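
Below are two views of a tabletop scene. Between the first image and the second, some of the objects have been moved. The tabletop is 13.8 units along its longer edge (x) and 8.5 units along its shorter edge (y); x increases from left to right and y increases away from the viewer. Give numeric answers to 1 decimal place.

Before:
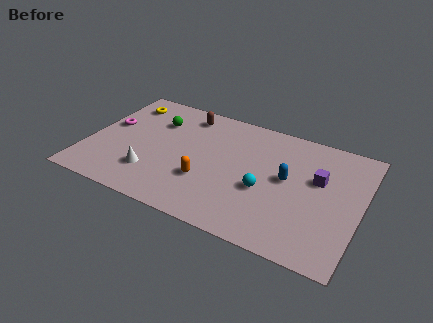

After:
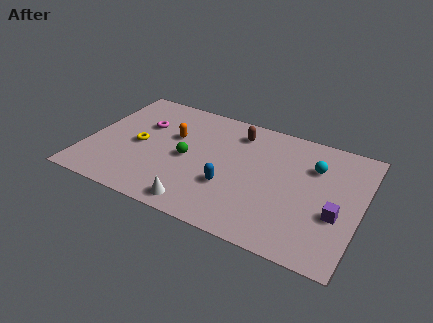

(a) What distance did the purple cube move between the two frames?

2.3

The purple cube moved from about (11.6, 5.2) to (12.7, 3.2), a distance of √(1.1² + 2.0²) ≈ 2.3.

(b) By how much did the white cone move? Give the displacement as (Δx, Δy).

(2.6, -1.2)

The white cone was at about (3.5, 2.2) and moved to about (6.1, 1.0).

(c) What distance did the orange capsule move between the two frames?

3.2

The orange capsule was near (6.2, 2.8) before and (4.2, 5.3) after, so it travelled √(2.0² + 2.5²) ≈ 3.2 units.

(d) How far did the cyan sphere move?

3.4

From (9.1, 3.4) to (11.3, 6.0), the cyan sphere covered √(2.2² + 2.6²) ≈ 3.4 units.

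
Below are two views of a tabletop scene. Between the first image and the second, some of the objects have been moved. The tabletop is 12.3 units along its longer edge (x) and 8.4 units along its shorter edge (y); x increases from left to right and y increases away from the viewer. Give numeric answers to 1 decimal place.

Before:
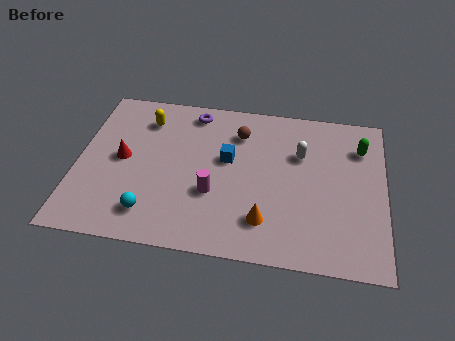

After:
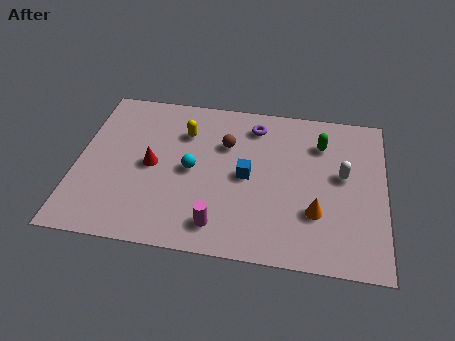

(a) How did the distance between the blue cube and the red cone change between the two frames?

-0.4

Before: roughly 4.2 units apart; after: 3.8. That's 0.4 units closer together.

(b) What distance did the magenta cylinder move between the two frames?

1.6

From (5.5, 3.0) to (5.8, 1.4), the magenta cylinder covered √(0.3² + 1.6²) ≈ 1.6 units.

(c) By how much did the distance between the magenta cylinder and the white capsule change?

+1.5

They were about 4.3 units apart before and 5.8 after — 1.5 units further apart.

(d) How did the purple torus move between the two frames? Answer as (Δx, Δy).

(2.5, -0.4)

The purple torus started near (4.5, 7.3) and ended near (7.0, 6.9).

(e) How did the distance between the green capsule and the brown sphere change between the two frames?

-1.1

Before: roughly 4.9 units apart; after: 3.8. That's 1.1 units closer together.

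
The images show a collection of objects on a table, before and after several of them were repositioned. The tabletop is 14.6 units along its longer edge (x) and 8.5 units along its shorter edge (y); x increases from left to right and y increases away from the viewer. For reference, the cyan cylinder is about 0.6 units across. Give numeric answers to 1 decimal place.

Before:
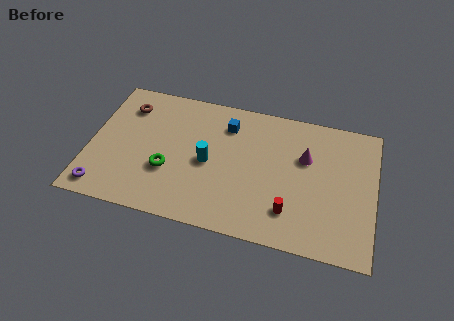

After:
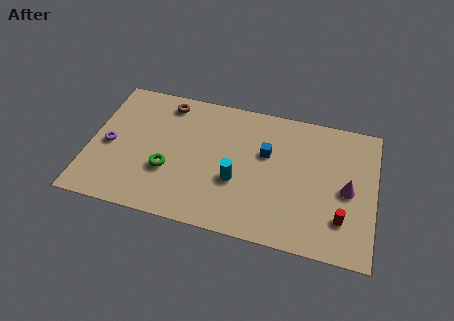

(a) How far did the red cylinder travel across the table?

2.6

From (10.4, 2.0) to (13.0, 2.2), the red cylinder covered √(2.6² + 0.2²) ≈ 2.6 units.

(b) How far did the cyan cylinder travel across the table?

1.7

The cyan cylinder moved from about (6.1, 4.0) to (7.6, 3.2), a distance of √(1.5² + 0.8²) ≈ 1.7.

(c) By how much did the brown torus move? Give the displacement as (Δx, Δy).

(2.0, 0.7)

From the two frames, the brown torus sits at roughly (1.7, 6.6) before and (3.7, 7.3) after.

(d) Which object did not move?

the green torus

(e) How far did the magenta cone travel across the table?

2.7

The magenta cone moved from about (11.0, 5.5) to (13.2, 4.0), a distance of √(2.2² + 1.5²) ≈ 2.7.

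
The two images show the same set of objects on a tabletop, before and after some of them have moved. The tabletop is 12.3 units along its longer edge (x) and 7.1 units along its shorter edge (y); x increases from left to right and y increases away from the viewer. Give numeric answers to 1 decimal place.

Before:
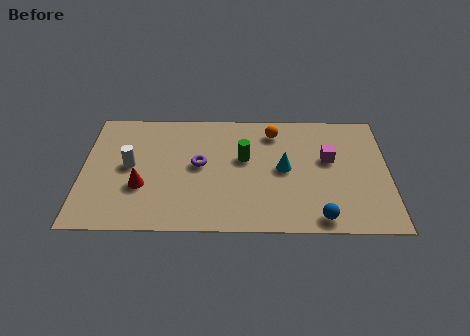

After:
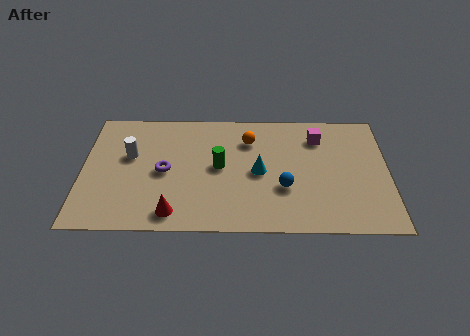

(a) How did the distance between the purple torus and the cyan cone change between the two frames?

+0.4

The distance was about 3.4 in the first image and 3.8 in the second, so they moved 0.4 units further apart.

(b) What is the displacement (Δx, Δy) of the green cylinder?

(-1.0, -0.5)

The green cylinder started near (6.5, 4.2) and ended near (5.5, 3.7).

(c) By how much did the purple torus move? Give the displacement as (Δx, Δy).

(-1.4, -0.4)

The purple torus started near (4.7, 3.8) and ended near (3.3, 3.4).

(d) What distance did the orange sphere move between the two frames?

1.1

The orange sphere moved from about (7.7, 5.8) to (6.7, 5.3), a distance of √(1.0² + 0.5²) ≈ 1.1.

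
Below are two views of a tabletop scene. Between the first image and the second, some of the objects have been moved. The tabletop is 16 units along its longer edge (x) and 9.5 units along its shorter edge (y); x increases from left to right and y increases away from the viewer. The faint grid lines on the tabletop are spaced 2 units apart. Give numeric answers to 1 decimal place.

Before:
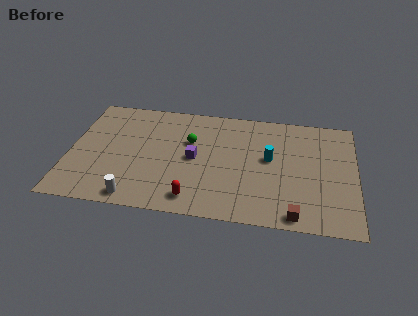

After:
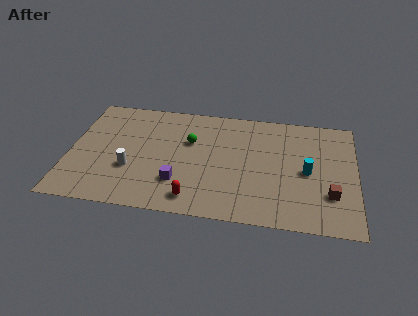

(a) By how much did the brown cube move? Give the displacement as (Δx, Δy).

(1.9, 1.9)

The brown cube started near (12.7, 0.9) and ended near (14.6, 2.8).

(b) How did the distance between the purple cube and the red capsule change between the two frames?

-1.8

They were about 3.3 units apart before and 1.5 after — 1.8 units closer together.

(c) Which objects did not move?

the green sphere and the red capsule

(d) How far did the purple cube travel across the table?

2.2

The purple cube moved from about (7.0, 4.7) to (6.2, 2.6), a distance of √(0.8² + 2.1²) ≈ 2.2.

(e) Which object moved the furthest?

the brown cube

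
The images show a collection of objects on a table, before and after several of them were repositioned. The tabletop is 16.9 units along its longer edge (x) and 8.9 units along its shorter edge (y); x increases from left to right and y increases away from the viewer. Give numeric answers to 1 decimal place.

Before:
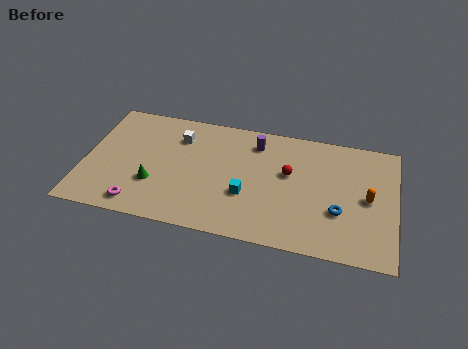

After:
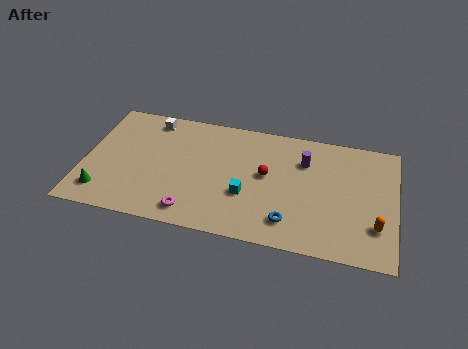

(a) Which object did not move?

the cyan cube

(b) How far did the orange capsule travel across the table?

2.0

The orange capsule moved from about (15.4, 4.4) to (15.9, 2.5), a distance of √(0.5² + 1.9²) ≈ 2.0.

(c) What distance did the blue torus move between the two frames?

2.9

The blue torus moved from about (13.9, 3.1) to (11.3, 1.8), a distance of √(2.6² + 1.3²) ≈ 2.9.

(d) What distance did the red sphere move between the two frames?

1.3

The red sphere was near (11.1, 5.3) before and (9.9, 4.9) after, so it travelled √(1.2² + 0.4²) ≈ 1.3 units.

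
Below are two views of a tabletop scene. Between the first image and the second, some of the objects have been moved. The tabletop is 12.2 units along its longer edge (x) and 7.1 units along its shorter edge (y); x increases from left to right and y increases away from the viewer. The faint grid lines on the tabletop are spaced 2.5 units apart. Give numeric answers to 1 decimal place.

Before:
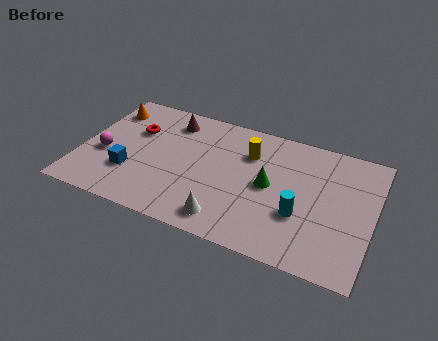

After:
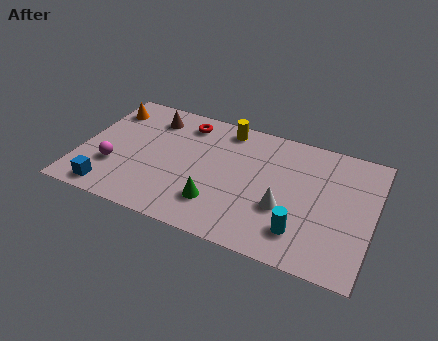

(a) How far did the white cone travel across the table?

2.7

The white cone moved from about (6.4, 1.1) to (8.6, 2.6), a distance of √(2.2² + 1.5²) ≈ 2.7.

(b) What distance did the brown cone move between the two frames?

0.8

From (3.5, 5.8) to (2.7, 5.7), the brown cone covered √(0.8² + 0.1²) ≈ 0.8 units.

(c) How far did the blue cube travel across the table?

1.5

From (2.2, 2.2) to (1.5, 0.9), the blue cube covered √(0.7² + 1.3²) ≈ 1.5 units.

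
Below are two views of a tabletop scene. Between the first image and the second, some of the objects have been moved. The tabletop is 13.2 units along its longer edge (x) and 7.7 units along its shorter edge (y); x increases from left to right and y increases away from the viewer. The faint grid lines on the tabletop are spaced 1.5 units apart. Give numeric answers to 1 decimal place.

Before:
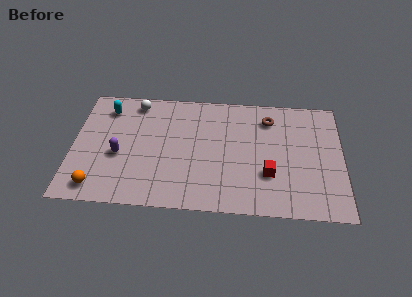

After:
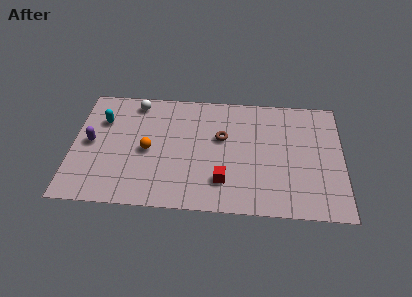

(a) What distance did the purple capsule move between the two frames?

1.6

The purple capsule moved from about (2.3, 3.2) to (0.9, 3.9), a distance of √(1.4² + 0.7²) ≈ 1.6.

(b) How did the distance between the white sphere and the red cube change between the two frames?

-1.3

The distance was about 7.8 in the first image and 6.5 in the second, so they moved 1.3 units closer together.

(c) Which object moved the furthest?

the orange sphere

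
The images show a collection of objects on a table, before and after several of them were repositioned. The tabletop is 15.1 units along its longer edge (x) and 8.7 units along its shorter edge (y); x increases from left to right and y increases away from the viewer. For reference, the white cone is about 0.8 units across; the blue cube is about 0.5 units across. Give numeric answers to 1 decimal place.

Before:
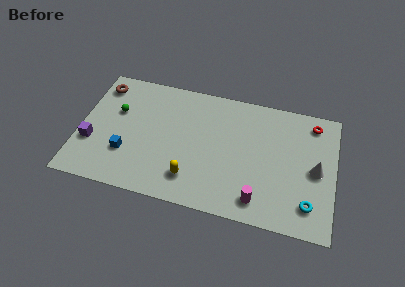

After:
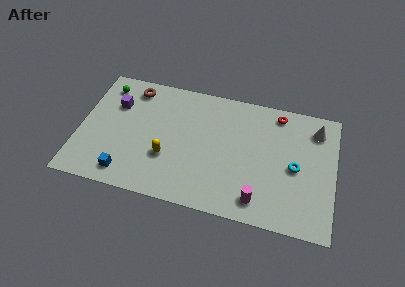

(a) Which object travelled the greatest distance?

the purple cube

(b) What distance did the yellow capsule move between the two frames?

1.9

The yellow capsule was near (6.8, 1.9) before and (5.3, 3.0) after, so it travelled √(1.5² + 1.1²) ≈ 1.9 units.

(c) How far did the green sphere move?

1.9

The green sphere moved from about (2.1, 5.5) to (1.3, 7.2), a distance of √(0.8² + 1.7²) ≈ 1.9.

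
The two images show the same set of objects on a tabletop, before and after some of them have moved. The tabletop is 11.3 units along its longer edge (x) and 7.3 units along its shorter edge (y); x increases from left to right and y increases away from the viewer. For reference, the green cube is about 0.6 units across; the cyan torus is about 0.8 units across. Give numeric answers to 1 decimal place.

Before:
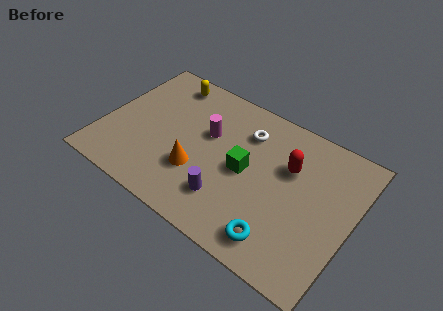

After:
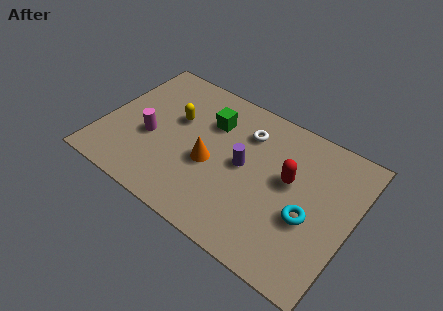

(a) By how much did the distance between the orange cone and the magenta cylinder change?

+0.7

They were about 2.1 units apart before and 2.8 after — 0.7 units further apart.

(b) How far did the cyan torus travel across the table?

2.0

The cyan torus was near (8.5, 1.2) before and (9.5, 2.9) after, so it travelled √(1.0² + 1.7²) ≈ 2.0 units.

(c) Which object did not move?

the white torus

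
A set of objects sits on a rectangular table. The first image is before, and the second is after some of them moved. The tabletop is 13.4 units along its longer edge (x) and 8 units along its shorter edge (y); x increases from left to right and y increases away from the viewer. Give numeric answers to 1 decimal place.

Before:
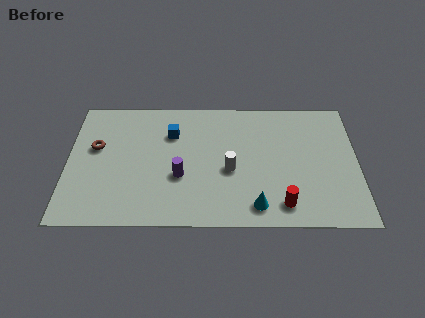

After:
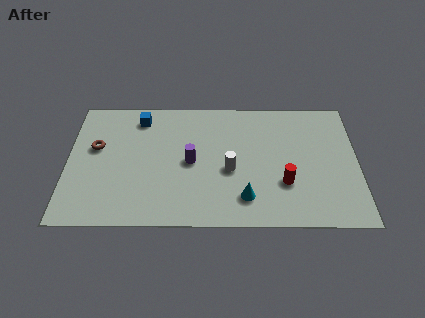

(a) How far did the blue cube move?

1.8

The blue cube moved from about (4.8, 5.7) to (3.3, 6.7), a distance of √(1.5² + 1.0²) ≈ 1.8.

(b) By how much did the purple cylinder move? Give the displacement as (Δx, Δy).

(0.5, 0.9)

The purple cylinder started near (5.2, 3.0) and ended near (5.7, 3.9).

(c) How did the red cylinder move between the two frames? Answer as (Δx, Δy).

(0.1, 1.3)

The red cylinder started near (9.9, 1.3) and ended near (10.0, 2.6).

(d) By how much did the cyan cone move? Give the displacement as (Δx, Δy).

(-0.5, 0.5)

The cyan cone was at about (8.7, 1.2) and moved to about (8.2, 1.7).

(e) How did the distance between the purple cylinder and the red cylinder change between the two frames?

-0.5

The distance was about 5.0 in the first image and 4.5 in the second, so they moved 0.5 units closer together.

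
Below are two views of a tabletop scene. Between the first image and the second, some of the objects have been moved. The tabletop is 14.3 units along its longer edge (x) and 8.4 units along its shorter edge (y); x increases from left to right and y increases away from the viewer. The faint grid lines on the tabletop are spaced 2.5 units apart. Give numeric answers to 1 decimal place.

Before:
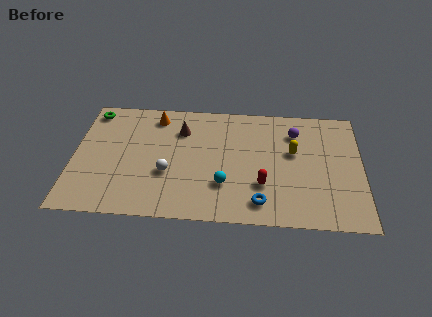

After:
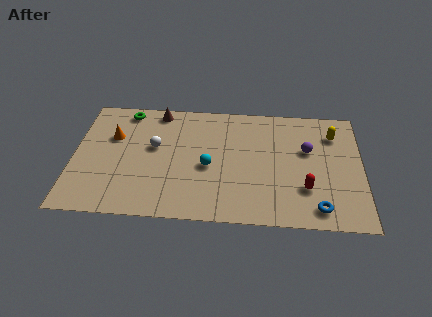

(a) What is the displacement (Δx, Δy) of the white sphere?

(-0.7, 1.8)

From the two frames, the white sphere sits at roughly (4.7, 3.1) before and (4.0, 4.9) after.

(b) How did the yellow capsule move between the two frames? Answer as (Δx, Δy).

(2.0, 1.4)

The yellow capsule was at about (10.9, 5.0) and moved to about (12.9, 6.4).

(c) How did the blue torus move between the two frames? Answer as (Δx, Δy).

(2.8, -0.2)

The blue torus was at about (9.3, 1.4) and moved to about (12.1, 1.2).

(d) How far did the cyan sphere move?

1.4

The cyan sphere was near (7.5, 2.5) before and (6.7, 3.7) after, so it travelled √(0.8² + 1.2²) ≈ 1.4 units.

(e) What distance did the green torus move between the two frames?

1.7

From (0.8, 7.3) to (2.5, 7.4), the green torus covered √(1.7² + 0.1²) ≈ 1.7 units.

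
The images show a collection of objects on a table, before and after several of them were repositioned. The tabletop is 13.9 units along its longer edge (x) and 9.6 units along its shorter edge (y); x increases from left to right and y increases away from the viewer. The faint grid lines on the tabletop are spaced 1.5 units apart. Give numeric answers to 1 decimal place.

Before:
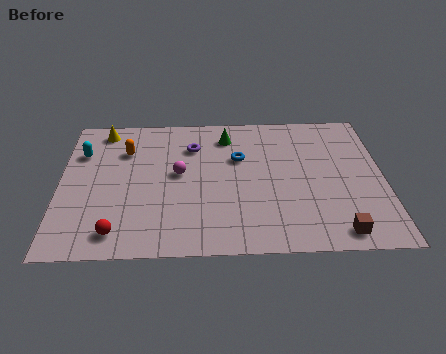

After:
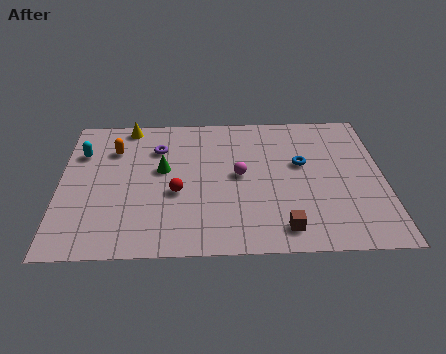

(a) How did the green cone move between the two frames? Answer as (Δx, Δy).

(-2.8, -2.3)

The green cone was at about (7.2, 7.8) and moved to about (4.4, 5.5).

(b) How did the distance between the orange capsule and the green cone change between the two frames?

-1.9

They were about 4.5 units apart before and 2.6 after — 1.9 units closer together.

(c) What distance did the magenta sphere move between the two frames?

2.6

The magenta sphere moved from about (5.1, 5.2) to (7.7, 5.0), a distance of √(2.6² + 0.2²) ≈ 2.6.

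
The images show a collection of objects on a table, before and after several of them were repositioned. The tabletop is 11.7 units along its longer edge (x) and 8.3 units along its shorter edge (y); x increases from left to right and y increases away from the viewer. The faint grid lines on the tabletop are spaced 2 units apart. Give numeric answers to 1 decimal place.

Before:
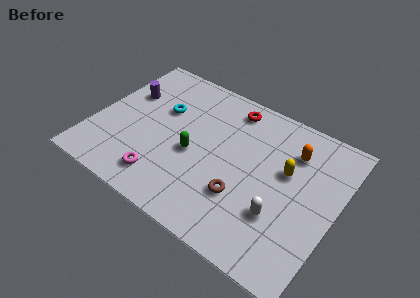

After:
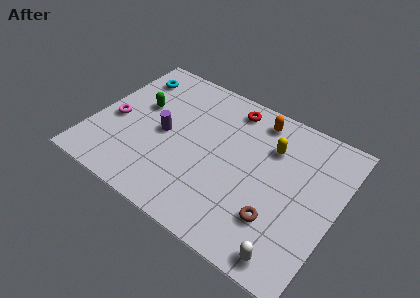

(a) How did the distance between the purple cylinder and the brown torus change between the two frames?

-0.9

They were about 6.9 units apart before and 6.0 after — 0.9 units closer together.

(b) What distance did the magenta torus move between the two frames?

3.5

From (3.8, 1.5) to (1.0, 3.6), the magenta torus covered √(2.8² + 2.1²) ≈ 3.5 units.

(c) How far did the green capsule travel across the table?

3.2

The green capsule moved from about (4.9, 3.6) to (2.0, 5.0), a distance of √(2.9² + 1.4²) ≈ 3.2.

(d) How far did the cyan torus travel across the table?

2.2

The cyan torus was near (3.0, 5.3) before and (1.2, 6.6) after, so it travelled √(1.8² + 1.3²) ≈ 2.2 units.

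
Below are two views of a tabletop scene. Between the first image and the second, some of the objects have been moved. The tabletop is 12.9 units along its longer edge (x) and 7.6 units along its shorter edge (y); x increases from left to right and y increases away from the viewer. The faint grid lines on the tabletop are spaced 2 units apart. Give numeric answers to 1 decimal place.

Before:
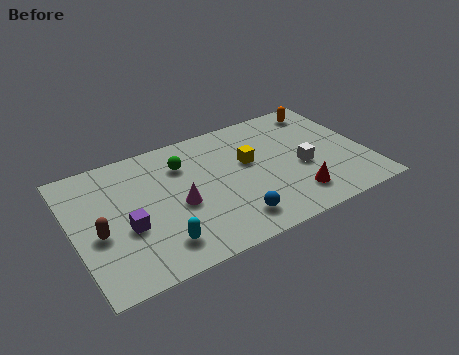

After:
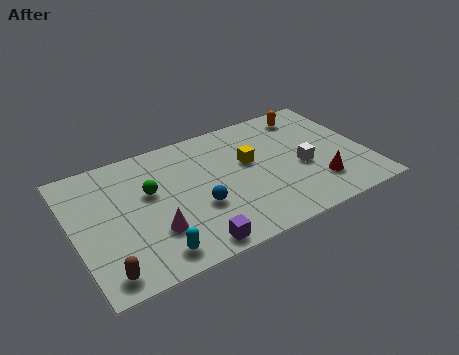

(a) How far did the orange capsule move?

0.7

The orange capsule moved from about (11.5, 6.5) to (10.8, 6.4), a distance of √(0.7² + 0.1²) ≈ 0.7.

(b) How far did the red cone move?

1.1

The red cone was near (9.4, 1.6) before and (10.5, 1.9) after, so it travelled √(1.1² + 0.3²) ≈ 1.1 units.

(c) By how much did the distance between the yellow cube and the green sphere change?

+1.4

Before: roughly 3.0 units apart; after: 4.4. That's 1.4 units further apart.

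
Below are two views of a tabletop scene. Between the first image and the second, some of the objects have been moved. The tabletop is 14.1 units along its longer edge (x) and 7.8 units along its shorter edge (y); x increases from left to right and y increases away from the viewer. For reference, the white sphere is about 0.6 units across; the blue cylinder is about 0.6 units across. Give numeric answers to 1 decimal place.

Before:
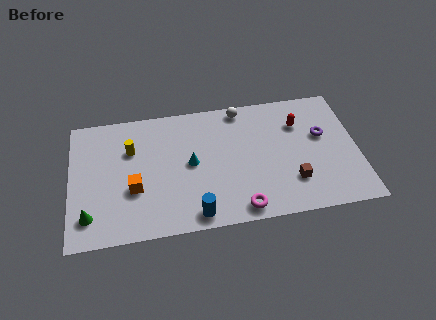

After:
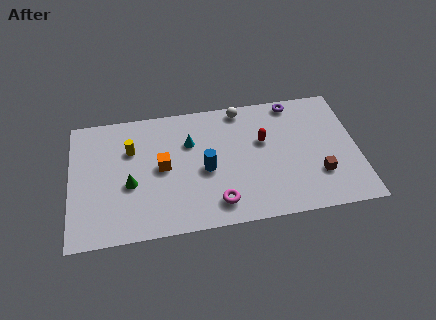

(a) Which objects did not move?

the white sphere and the yellow cylinder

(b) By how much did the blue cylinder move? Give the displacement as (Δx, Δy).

(0.6, 2.6)

The blue cylinder started near (6.0, 0.9) and ended near (6.6, 3.5).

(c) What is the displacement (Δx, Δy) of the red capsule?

(-1.8, -0.8)

The red capsule started near (11.3, 5.6) and ended near (9.5, 4.8).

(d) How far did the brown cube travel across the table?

1.3

The brown cube moved from about (10.8, 2.1) to (12.1, 2.3), a distance of √(1.3² + 0.2²) ≈ 1.3.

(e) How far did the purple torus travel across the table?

2.6

The purple torus moved from about (12.4, 4.7) to (11.1, 7.0), a distance of √(1.3² + 2.3²) ≈ 2.6.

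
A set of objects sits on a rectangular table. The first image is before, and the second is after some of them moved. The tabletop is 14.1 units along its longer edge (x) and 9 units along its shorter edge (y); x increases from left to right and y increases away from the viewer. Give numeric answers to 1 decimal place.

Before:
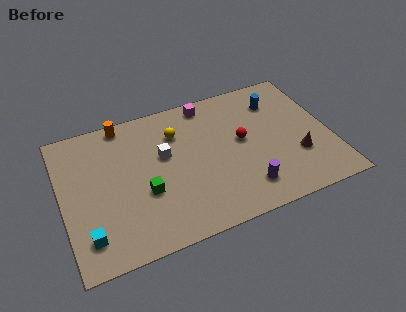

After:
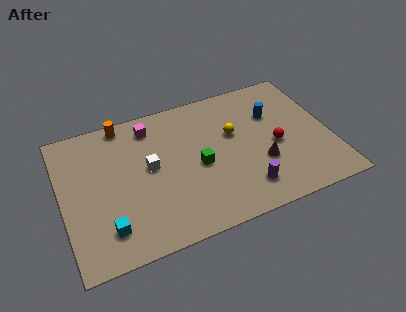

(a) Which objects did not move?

the purple cylinder and the orange cylinder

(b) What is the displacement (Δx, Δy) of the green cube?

(2.9, 0.7)

The green cube started near (4.2, 3.4) and ended near (7.1, 4.1).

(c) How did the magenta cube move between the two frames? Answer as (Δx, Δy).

(-3.1, -0.5)

The magenta cube was at about (8.0, 8.0) and moved to about (4.9, 7.5).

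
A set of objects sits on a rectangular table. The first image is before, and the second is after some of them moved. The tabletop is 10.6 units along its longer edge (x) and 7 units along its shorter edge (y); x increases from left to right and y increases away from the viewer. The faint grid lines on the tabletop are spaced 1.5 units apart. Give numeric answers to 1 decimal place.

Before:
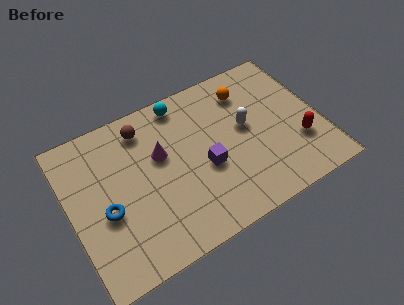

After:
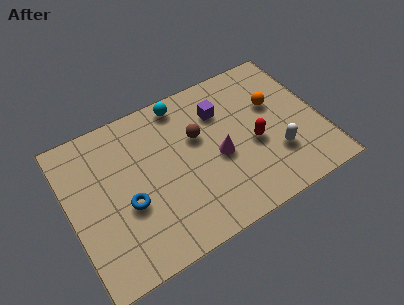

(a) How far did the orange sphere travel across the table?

1.5

The orange sphere moved from about (7.8, 5.5) to (8.8, 4.4), a distance of √(1.0² + 1.1²) ≈ 1.5.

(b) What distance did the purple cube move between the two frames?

2.4

The purple cube moved from about (5.6, 2.9) to (6.6, 5.1), a distance of √(1.0² + 2.2²) ≈ 2.4.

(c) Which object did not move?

the cyan sphere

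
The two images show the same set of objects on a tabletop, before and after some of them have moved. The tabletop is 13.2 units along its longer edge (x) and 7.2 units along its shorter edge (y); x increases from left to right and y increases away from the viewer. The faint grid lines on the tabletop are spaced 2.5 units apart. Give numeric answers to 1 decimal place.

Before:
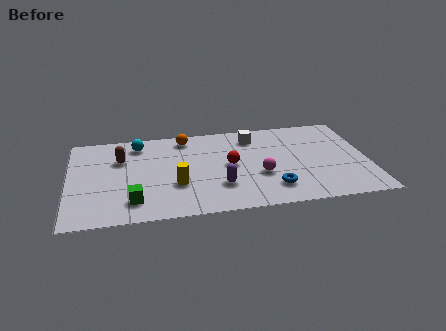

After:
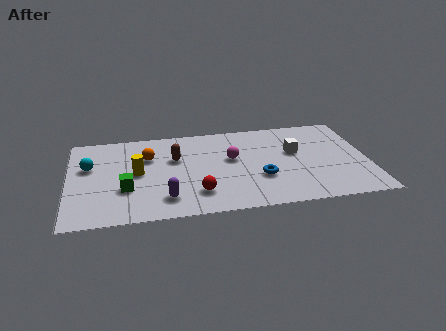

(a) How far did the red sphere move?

2.5

The red sphere was near (7.1, 3.7) before and (5.6, 1.7) after, so it travelled √(1.5² + 2.0²) ≈ 2.5 units.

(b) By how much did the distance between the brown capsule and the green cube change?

-0.4

The distance was about 3.4 in the first image and 3.0 in the second, so they moved 0.4 units closer together.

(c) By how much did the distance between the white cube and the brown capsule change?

-0.7

They were about 6.0 units apart before and 5.3 after — 0.7 units closer together.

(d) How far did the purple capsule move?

2.5

The purple capsule was near (6.6, 2.1) before and (4.2, 1.5) after, so it travelled √(2.4² + 0.6²) ≈ 2.5 units.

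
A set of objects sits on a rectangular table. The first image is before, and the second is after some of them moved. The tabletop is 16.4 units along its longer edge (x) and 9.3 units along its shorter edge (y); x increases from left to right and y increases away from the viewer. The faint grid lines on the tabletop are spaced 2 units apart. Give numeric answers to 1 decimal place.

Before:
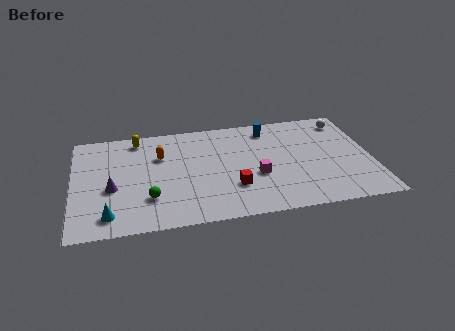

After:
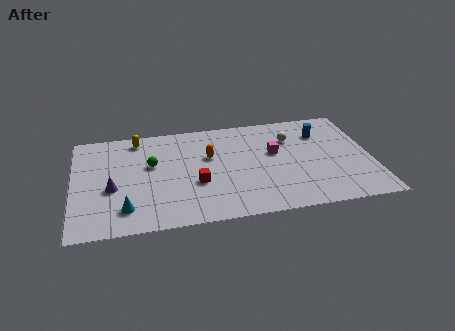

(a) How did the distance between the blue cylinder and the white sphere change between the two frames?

-2.6

Before: roughly 4.3 units apart; after: 1.7. That's 2.6 units closer together.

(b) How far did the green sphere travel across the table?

3.0

The green sphere moved from about (4.1, 2.6) to (4.3, 5.6), a distance of √(0.2² + 3.0²) ≈ 3.0.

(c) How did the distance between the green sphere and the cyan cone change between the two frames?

+1.5

The distance was about 2.5 in the first image and 4.0 in the second, so they moved 1.5 units further apart.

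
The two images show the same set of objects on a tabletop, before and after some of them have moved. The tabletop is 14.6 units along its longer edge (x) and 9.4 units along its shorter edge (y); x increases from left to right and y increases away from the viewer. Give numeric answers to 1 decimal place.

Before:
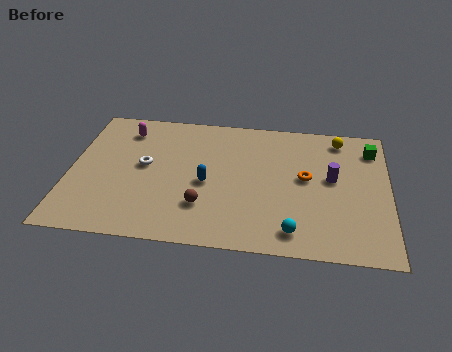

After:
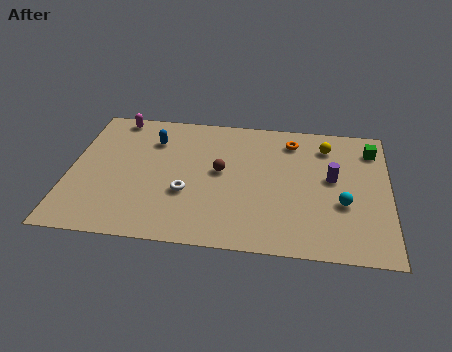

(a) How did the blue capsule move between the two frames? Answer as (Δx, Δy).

(-2.6, 2.8)

From the two frames, the blue capsule sits at roughly (6.3, 4.2) before and (3.7, 7.0) after.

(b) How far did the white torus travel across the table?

2.6

From (3.4, 5.1) to (5.4, 3.4), the white torus covered √(2.0² + 1.7²) ≈ 2.6 units.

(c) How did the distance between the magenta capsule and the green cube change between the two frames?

+0.5

The distance was about 11.4 in the first image and 11.9 in the second, so they moved 0.5 units further apart.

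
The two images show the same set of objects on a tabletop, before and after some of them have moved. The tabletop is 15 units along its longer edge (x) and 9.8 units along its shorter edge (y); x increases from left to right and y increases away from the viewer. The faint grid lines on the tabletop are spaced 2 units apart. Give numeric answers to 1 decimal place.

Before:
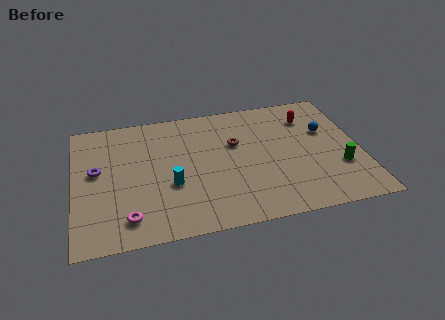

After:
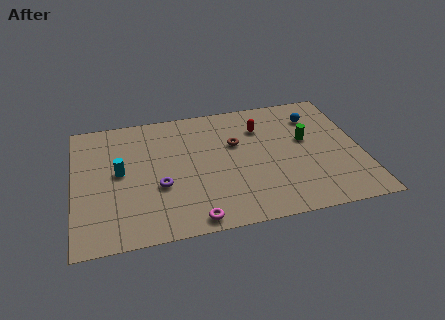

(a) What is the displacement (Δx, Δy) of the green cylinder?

(-1.6, 2.5)

From the two frames, the green cylinder sits at roughly (13.8, 3.2) before and (12.2, 5.7) after.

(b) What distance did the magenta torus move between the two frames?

3.4

From (2.7, 1.7) to (6.0, 0.9), the magenta torus covered √(3.3² + 0.8²) ≈ 3.4 units.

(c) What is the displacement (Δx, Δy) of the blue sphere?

(-0.5, 1.3)

From the two frames, the blue sphere sits at roughly (13.3, 6.2) before and (12.8, 7.5) after.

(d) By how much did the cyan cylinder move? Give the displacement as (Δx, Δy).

(-2.6, 1.5)

The cyan cylinder started near (5.0, 3.7) and ended near (2.4, 5.2).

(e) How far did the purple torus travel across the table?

3.7

From (1.2, 5.5) to (4.4, 3.7), the purple torus covered √(3.2² + 1.8²) ≈ 3.7 units.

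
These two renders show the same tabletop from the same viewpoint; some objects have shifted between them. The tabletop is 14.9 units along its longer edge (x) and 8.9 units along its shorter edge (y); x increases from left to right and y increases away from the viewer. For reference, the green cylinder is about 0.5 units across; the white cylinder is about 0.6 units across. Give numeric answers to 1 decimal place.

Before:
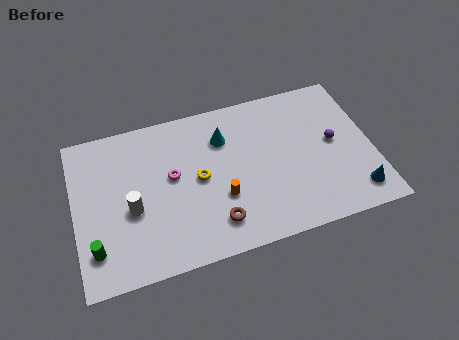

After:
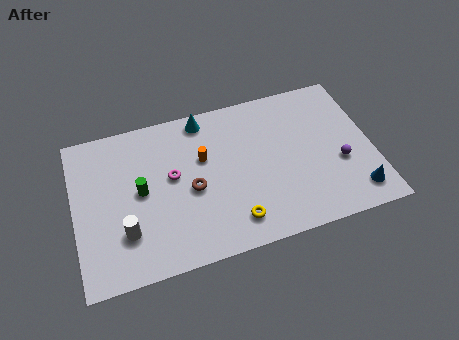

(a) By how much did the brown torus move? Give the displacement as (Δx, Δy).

(-1.0, 2.2)

The brown torus was at about (6.8, 1.8) and moved to about (5.8, 4.0).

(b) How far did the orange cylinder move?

2.6

The orange cylinder moved from about (7.2, 3.1) to (6.5, 5.6), a distance of √(0.7² + 2.5²) ≈ 2.6.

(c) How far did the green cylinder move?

3.5

From (0.9, 2.0) to (3.3, 4.6), the green cylinder covered √(2.4² + 2.6²) ≈ 3.5 units.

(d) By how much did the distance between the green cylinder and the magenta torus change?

-3.4

The distance was about 5.0 in the first image and 1.6 in the second, so they moved 3.4 units closer together.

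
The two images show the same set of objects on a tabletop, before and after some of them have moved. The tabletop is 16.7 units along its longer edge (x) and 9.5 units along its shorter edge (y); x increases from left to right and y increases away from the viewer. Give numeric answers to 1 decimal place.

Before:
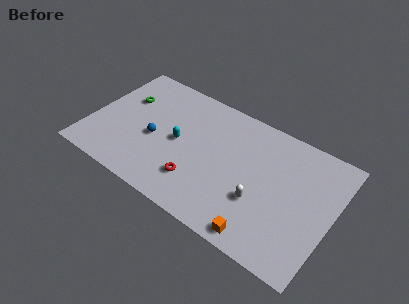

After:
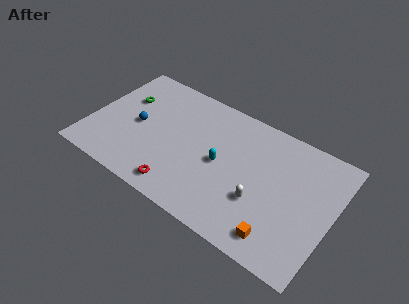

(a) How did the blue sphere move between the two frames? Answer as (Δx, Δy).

(-1.3, 0.5)

The blue sphere was at about (4.5, 4.1) and moved to about (3.2, 4.6).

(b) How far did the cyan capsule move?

3.0

From (6.1, 4.7) to (9.1, 4.6), the cyan capsule covered √(3.0² + 0.1²) ≈ 3.0 units.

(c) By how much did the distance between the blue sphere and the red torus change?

+1.2

They were about 3.7 units apart before and 4.9 after — 1.2 units further apart.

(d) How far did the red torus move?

1.5

From (7.8, 2.4) to (6.8, 1.3), the red torus covered √(1.0² + 1.1²) ≈ 1.5 units.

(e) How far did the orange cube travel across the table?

1.2

From (12.5, 1.0) to (13.6, 1.5), the orange cube covered √(1.1² + 0.5²) ≈ 1.2 units.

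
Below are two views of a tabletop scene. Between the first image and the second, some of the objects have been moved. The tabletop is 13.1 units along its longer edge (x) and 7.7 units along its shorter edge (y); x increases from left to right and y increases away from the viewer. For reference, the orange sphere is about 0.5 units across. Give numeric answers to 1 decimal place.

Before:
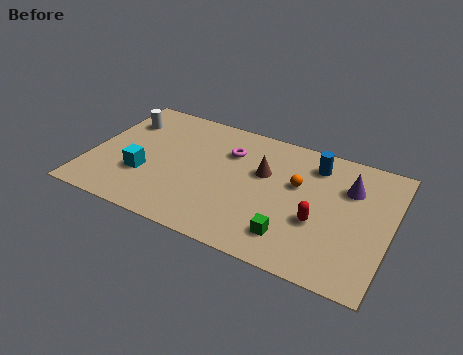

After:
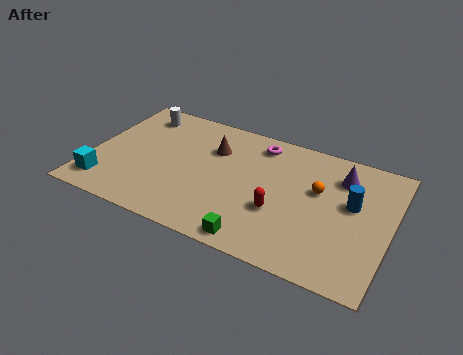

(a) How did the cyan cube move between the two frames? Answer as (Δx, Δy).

(-1.6, -1.2)

The cyan cube was at about (2.5, 2.6) and moved to about (0.9, 1.4).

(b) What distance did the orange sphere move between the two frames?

0.9

The orange sphere was near (9.0, 4.7) before and (9.9, 4.7) after, so it travelled √(0.9² + 0.0²) ≈ 0.9 units.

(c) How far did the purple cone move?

0.6

The purple cone moved from about (11.2, 5.4) to (10.8, 5.9), a distance of √(0.4² + 0.5²) ≈ 0.6.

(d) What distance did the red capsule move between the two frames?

1.7

The red capsule moved from about (10.1, 2.9) to (8.4, 2.8), a distance of √(1.7² + 0.1²) ≈ 1.7.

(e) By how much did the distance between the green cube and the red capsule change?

+0.5

The distance was about 1.6 in the first image and 2.1 in the second, so they moved 0.5 units further apart.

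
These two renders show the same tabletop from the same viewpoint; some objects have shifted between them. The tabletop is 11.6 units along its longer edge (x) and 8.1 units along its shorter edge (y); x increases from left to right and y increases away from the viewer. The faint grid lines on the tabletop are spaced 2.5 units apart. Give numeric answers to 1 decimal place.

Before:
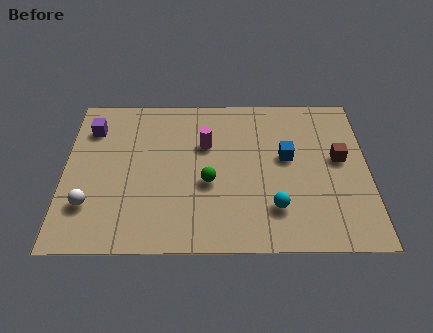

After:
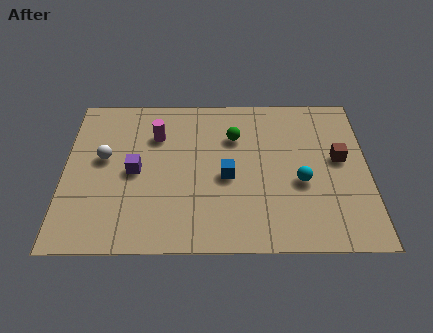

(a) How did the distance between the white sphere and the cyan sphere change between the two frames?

+0.6

They were about 7.0 units apart before and 7.6 after — 0.6 units further apart.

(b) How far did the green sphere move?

2.6

The green sphere was near (5.5, 3.3) before and (6.5, 5.7) after, so it travelled √(1.0² + 2.4²) ≈ 2.6 units.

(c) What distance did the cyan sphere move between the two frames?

1.6

From (8.0, 2.0) to (9.0, 3.3), the cyan sphere covered √(1.0² + 1.3²) ≈ 1.6 units.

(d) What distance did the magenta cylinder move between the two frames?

2.0

The magenta cylinder moved from about (5.4, 5.3) to (3.5, 5.8), a distance of √(1.9² + 0.5²) ≈ 2.0.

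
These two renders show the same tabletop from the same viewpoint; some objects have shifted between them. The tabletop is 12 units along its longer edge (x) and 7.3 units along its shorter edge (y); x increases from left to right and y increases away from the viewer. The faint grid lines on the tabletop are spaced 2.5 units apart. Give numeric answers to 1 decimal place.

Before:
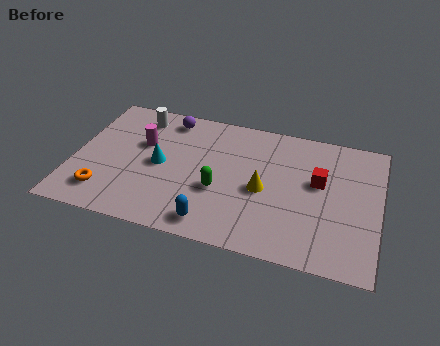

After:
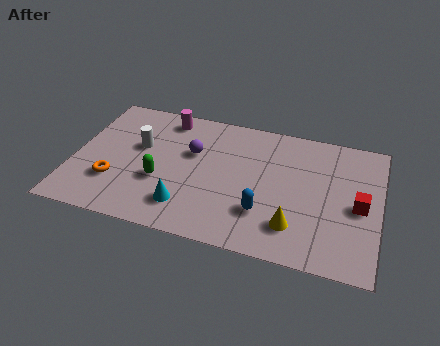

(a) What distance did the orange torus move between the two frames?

0.8

From (1.4, 1.5) to (1.7, 2.2), the orange torus covered √(0.3² + 0.7²) ≈ 0.8 units.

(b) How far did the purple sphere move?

2.0

The purple sphere moved from about (3.5, 6.3) to (4.6, 4.6), a distance of √(1.1² + 1.7²) ≈ 2.0.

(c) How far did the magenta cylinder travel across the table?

1.9

From (2.6, 4.6) to (3.4, 6.3), the magenta cylinder covered √(0.8² + 1.7²) ≈ 1.9 units.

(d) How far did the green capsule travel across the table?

2.3

From (5.8, 2.8) to (3.5, 2.7), the green capsule covered √(2.3² + 0.1²) ≈ 2.3 units.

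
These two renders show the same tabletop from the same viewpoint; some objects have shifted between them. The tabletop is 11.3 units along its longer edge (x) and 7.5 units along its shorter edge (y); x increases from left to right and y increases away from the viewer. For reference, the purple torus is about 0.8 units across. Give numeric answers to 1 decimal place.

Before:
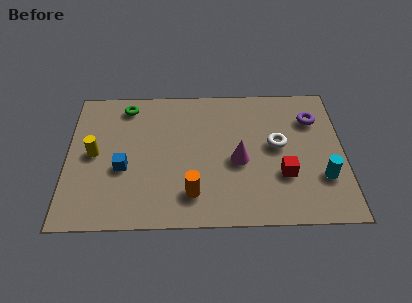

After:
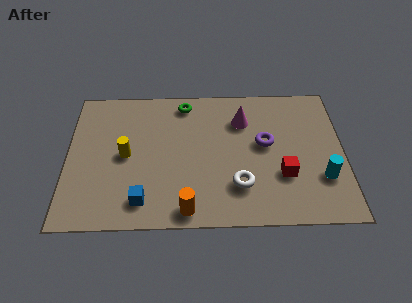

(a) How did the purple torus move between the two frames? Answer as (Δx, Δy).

(-2.0, -1.3)

The purple torus started near (10.1, 5.5) and ended near (8.1, 4.2).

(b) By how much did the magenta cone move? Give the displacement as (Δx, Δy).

(0.2, 2.2)

From the two frames, the magenta cone sits at roughly (7.0, 3.3) before and (7.2, 5.5) after.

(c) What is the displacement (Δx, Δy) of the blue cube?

(0.8, -1.7)

The blue cube started near (2.3, 3.0) and ended near (3.1, 1.3).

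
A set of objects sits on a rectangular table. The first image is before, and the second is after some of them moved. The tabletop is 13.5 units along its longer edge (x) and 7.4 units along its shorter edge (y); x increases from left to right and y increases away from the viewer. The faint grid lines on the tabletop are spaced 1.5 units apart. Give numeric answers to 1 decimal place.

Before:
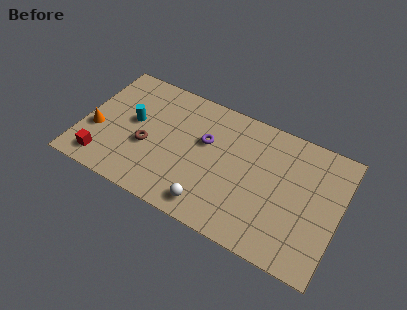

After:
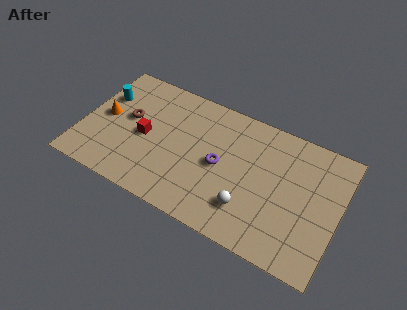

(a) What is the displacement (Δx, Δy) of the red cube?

(1.9, 2.3)

From the two frames, the red cube sits at roughly (1.4, 1.2) before and (3.3, 3.5) after.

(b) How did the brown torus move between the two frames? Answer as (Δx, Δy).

(-1.2, 1.2)

From the two frames, the brown torus sits at roughly (3.5, 3.0) before and (2.3, 4.2) after.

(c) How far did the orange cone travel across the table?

1.0

The orange cone moved from about (0.8, 2.8) to (1.1, 3.8), a distance of √(0.3² + 1.0²) ≈ 1.0.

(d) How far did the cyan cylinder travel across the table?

1.9

From (2.6, 4.1) to (0.9, 5.0), the cyan cylinder covered √(1.7² + 0.9²) ≈ 1.9 units.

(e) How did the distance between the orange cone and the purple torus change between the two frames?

+0.3

Before: roughly 5.9 units apart; after: 6.2. That's 0.3 units further apart.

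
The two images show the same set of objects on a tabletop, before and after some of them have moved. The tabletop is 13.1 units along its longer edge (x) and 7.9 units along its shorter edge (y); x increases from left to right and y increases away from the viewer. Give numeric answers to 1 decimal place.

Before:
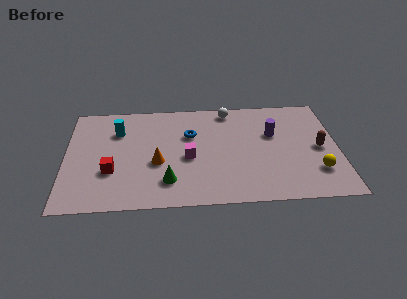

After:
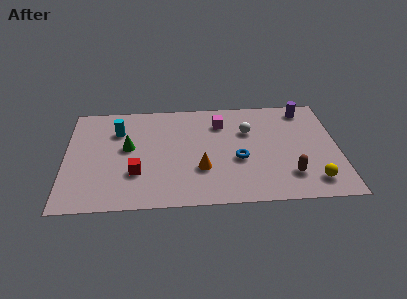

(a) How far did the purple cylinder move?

2.4

The purple cylinder was near (10.0, 5.0) before and (11.6, 6.8) after, so it travelled √(1.6² + 1.8²) ≈ 2.4 units.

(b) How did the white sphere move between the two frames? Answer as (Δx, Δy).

(0.9, -1.7)

The white sphere started near (7.9, 7.0) and ended near (8.8, 5.3).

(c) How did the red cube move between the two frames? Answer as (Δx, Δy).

(1.2, -0.2)

The red cube started near (2.2, 2.7) and ended near (3.4, 2.5).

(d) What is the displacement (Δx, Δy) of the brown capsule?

(-1.5, -1.9)

From the two frames, the brown capsule sits at roughly (12.2, 3.8) before and (10.7, 1.9) after.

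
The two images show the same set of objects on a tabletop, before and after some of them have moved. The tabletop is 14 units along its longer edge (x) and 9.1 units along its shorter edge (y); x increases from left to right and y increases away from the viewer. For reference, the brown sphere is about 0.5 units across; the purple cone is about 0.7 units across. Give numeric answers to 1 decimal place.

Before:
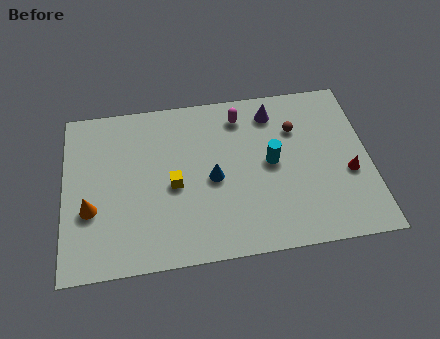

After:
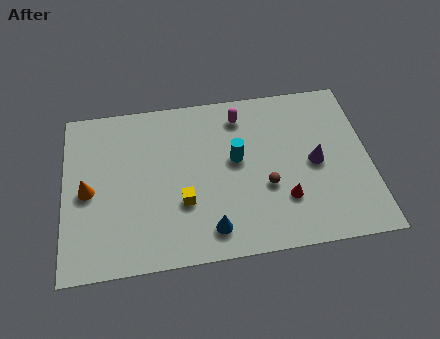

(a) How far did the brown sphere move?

3.4

The brown sphere was near (10.7, 6.4) before and (9.2, 3.4) after, so it travelled √(1.5² + 3.0²) ≈ 3.4 units.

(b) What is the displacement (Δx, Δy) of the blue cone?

(-0.2, -2.7)

The blue cone started near (6.8, 4.2) and ended near (6.6, 1.5).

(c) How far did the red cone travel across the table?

3.2

The red cone was near (13.0, 3.6) before and (10.0, 2.6) after, so it travelled √(3.0² + 1.0²) ≈ 3.2 units.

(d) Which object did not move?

the magenta capsule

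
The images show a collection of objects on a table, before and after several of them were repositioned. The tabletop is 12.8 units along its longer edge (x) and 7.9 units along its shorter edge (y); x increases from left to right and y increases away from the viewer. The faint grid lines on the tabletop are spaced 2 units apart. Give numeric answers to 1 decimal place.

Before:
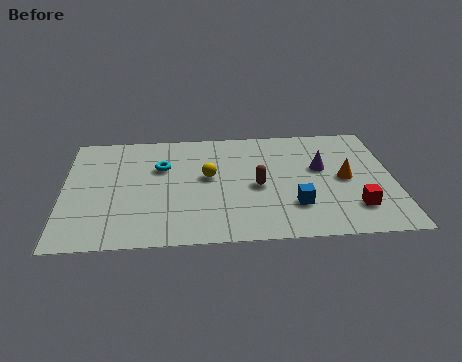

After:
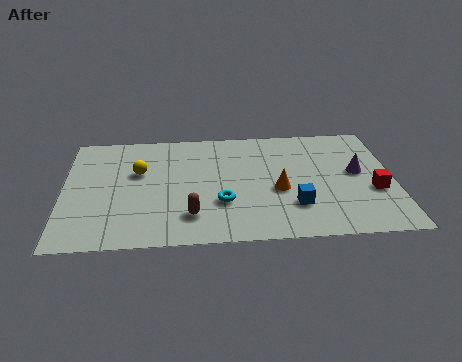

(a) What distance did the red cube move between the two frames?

1.4

From (11.2, 1.9) to (12.0, 3.0), the red cube covered √(0.8² + 1.1²) ≈ 1.4 units.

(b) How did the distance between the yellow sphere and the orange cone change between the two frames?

+0.3

The distance was about 5.3 in the first image and 5.6 in the second, so they moved 0.3 units further apart.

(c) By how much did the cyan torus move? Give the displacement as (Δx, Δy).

(2.3, -2.6)

The cyan torus started near (3.8, 5.2) and ended near (6.1, 2.6).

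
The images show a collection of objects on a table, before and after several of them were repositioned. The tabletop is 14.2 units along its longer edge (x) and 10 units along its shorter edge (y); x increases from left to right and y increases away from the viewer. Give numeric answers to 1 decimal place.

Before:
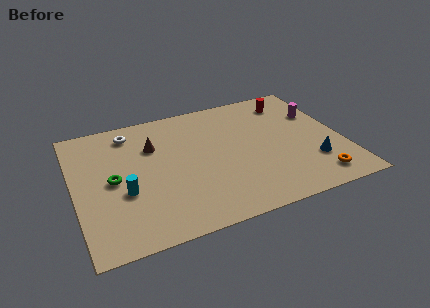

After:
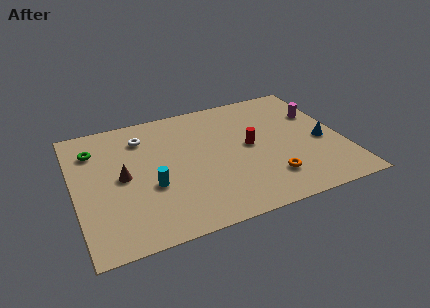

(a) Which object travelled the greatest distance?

the red cylinder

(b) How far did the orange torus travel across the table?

2.5

The orange torus moved from about (12.4, 1.5) to (10.0, 2.3), a distance of √(2.4² + 0.8²) ≈ 2.5.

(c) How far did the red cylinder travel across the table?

4.0

The red cylinder moved from about (11.9, 8.2) to (9.3, 5.2), a distance of √(2.6² + 3.0²) ≈ 4.0.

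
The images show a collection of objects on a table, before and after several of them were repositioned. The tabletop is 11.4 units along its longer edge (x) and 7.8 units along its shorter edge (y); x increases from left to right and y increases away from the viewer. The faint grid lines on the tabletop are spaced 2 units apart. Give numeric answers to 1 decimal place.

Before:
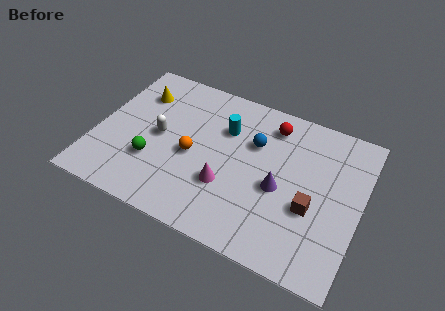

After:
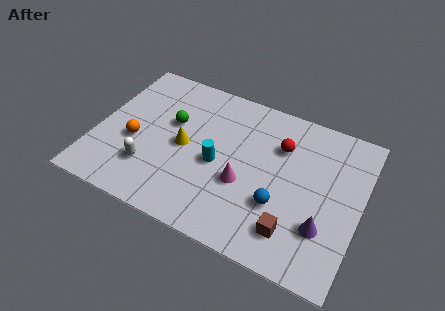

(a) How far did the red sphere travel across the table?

1.0

The red sphere was near (7.3, 6.4) before and (7.8, 5.5) after, so it travelled √(0.5² + 0.9²) ≈ 1.0 units.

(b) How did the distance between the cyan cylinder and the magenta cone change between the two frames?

-1.5

Before: roughly 2.8 units apart; after: 1.3. That's 1.5 units closer together.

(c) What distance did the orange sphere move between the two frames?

2.5

The orange sphere moved from about (4.2, 3.5) to (1.7, 3.2), a distance of √(2.5² + 0.3²) ≈ 2.5.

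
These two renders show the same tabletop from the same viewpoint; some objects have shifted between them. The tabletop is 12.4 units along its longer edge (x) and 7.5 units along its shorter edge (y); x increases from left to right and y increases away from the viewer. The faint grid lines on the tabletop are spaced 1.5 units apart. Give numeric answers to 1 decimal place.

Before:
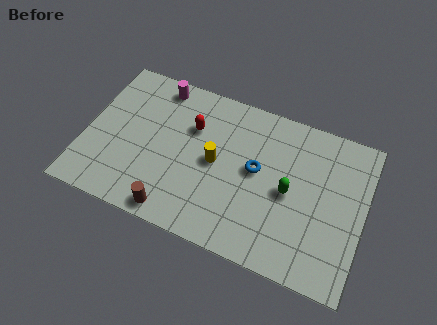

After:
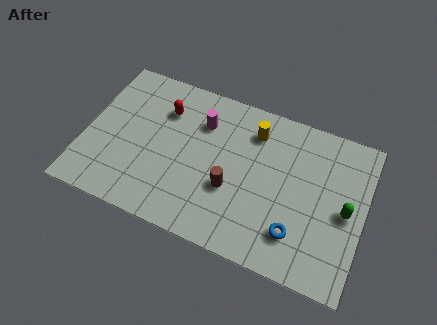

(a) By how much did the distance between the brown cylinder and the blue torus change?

-1.5

The distance was about 4.7 in the first image and 3.2 in the second, so they moved 1.5 units closer together.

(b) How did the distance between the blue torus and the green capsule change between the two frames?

+1.1

The distance was about 1.6 in the first image and 2.7 in the second, so they moved 1.1 units further apart.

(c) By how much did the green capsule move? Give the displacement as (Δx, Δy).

(2.5, 0.0)

The green capsule started near (9.1, 3.6) and ended near (11.6, 3.6).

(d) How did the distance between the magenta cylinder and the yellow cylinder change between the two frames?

-1.7

The distance was about 4.0 in the first image and 2.3 in the second, so they moved 1.7 units closer together.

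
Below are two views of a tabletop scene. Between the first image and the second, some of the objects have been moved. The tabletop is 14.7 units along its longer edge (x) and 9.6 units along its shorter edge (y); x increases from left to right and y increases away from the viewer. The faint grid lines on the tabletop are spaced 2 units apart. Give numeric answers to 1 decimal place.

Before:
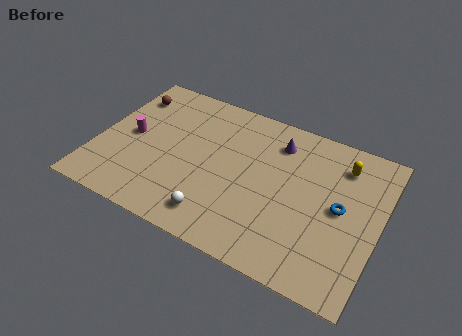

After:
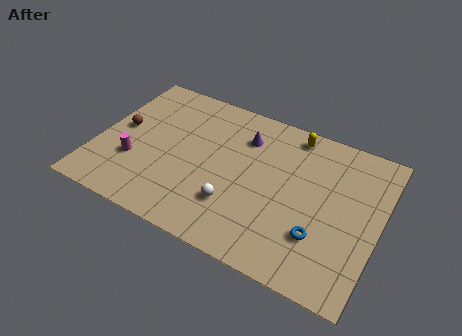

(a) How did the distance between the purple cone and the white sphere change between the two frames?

-2.0

Before: roughly 6.5 units apart; after: 4.5. That's 2.0 units closer together.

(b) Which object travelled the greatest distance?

the yellow capsule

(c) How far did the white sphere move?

1.4

The white sphere moved from about (6.7, 1.6) to (7.5, 2.7), a distance of √(0.8² + 1.1²) ≈ 1.4.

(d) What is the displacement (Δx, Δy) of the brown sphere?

(0.0, -2.4)

From the two frames, the brown sphere sits at roughly (1.1, 7.5) before and (1.1, 5.1) after.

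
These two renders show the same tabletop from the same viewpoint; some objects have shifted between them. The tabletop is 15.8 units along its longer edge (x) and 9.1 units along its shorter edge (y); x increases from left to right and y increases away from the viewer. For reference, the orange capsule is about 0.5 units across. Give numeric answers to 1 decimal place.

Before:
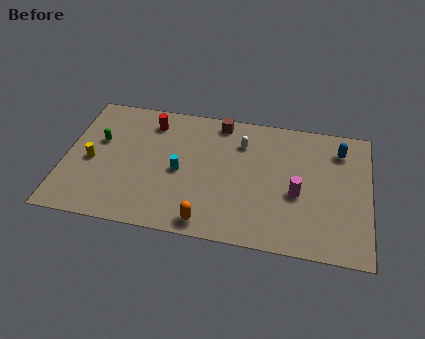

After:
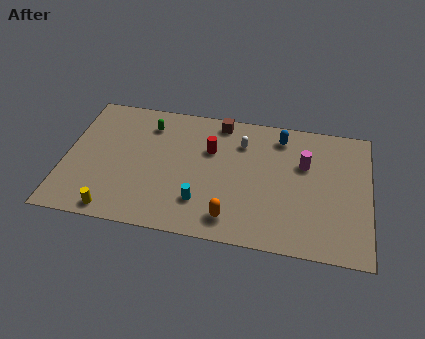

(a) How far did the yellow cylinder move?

3.5

The yellow cylinder was near (1.4, 4.1) before and (2.8, 0.9) after, so it travelled √(1.4² + 3.2²) ≈ 3.5 units.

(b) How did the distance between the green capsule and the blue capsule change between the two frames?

-5.7

The distance was about 12.6 in the first image and 6.9 in the second, so they moved 5.7 units closer together.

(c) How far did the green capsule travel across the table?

3.0

From (1.7, 5.6) to (4.2, 7.2), the green capsule covered √(2.5² + 1.6²) ≈ 3.0 units.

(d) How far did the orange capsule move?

1.3

From (7.6, 1.0) to (8.8, 1.5), the orange capsule covered √(1.2² + 0.5²) ≈ 1.3 units.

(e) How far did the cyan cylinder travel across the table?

2.2

The cyan cylinder moved from about (6.0, 4.2) to (7.2, 2.3), a distance of √(1.2² + 1.9²) ≈ 2.2.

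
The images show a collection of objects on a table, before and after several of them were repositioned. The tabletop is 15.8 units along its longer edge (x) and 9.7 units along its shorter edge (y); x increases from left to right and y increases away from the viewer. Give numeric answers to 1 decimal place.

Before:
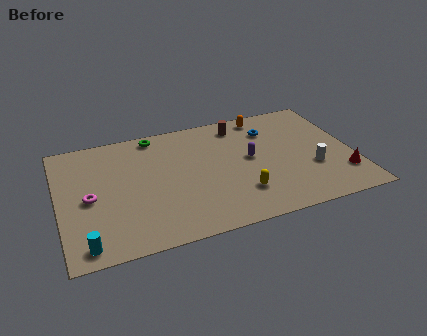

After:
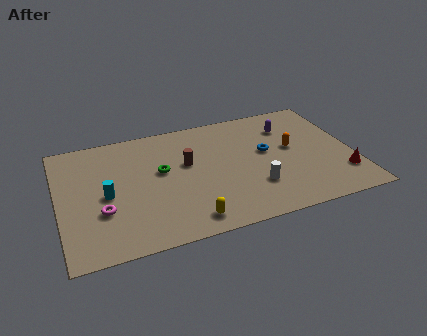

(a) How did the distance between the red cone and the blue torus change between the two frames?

-1.1

Before: roughly 6.0 units apart; after: 4.9. That's 1.1 units closer together.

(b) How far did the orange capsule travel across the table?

3.4

The orange capsule moved from about (11.4, 8.6) to (12.6, 5.4), a distance of √(1.2² + 3.2²) ≈ 3.4.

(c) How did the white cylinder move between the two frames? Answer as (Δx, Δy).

(-3.2, -0.6)

The white cylinder was at about (13.5, 3.4) and moved to about (10.3, 2.8).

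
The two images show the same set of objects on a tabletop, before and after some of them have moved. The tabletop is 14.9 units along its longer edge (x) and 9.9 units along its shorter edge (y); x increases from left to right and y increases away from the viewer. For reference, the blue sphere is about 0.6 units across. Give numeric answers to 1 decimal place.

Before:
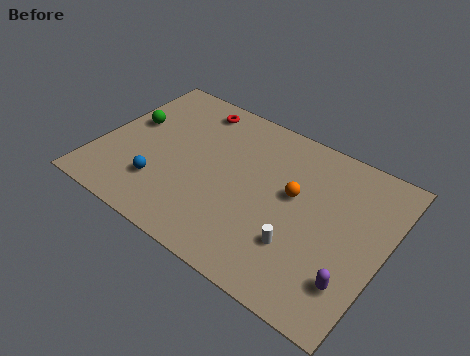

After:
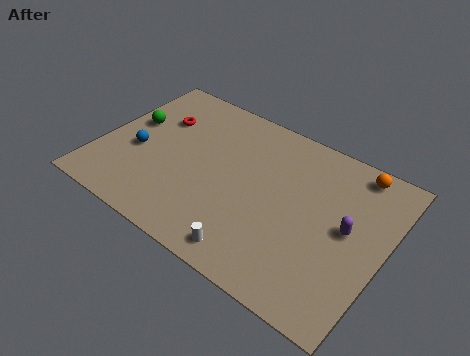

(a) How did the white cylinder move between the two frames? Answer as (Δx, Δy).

(-2.1, -1.7)

From the two frames, the white cylinder sits at roughly (10.9, 2.9) before and (8.8, 1.2) after.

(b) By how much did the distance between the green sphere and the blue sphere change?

-2.1

The distance was about 3.9 in the first image and 1.8 in the second, so they moved 2.1 units closer together.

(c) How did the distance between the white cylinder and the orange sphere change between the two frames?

+5.7

They were about 2.9 units apart before and 8.6 after — 5.7 units further apart.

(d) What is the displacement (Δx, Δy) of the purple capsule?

(-0.7, 2.8)

The purple capsule was at about (13.7, 2.4) and moved to about (13.0, 5.2).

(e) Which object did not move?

the green sphere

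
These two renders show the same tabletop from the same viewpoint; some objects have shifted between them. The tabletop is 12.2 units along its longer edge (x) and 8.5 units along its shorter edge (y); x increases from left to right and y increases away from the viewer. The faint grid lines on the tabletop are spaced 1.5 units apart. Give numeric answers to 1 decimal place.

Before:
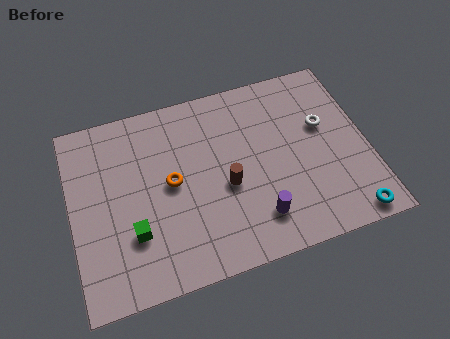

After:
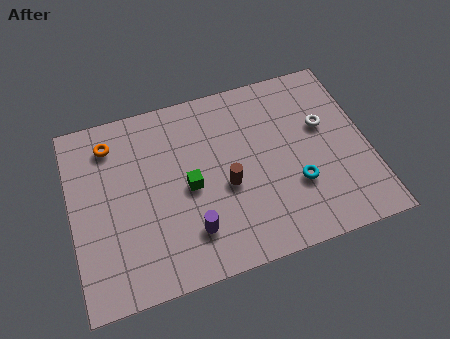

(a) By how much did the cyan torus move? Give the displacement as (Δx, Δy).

(-2.0, 2.0)

From the two frames, the cyan torus sits at roughly (11.1, 0.8) before and (9.1, 2.8) after.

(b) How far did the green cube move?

2.8

The green cube was near (2.4, 2.6) before and (4.8, 4.0) after, so it travelled √(2.4² + 1.4²) ≈ 2.8 units.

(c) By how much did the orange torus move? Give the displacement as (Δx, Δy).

(-2.3, 2.5)

From the two frames, the orange torus sits at roughly (4.1, 4.4) before and (1.8, 6.9) after.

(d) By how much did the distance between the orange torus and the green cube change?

+1.7

The distance was about 2.5 in the first image and 4.2 in the second, so they moved 1.7 units further apart.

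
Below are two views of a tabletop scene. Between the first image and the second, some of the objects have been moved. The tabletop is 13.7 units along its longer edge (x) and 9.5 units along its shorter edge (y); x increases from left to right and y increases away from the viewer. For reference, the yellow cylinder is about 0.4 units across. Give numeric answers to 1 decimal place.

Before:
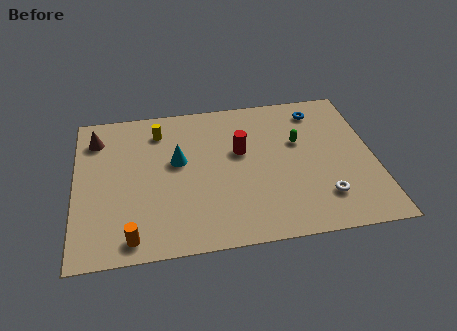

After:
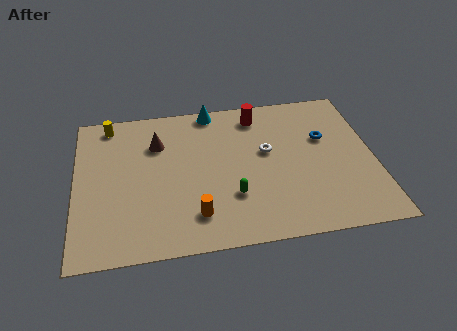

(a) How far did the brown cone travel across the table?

2.9

The brown cone moved from about (1.0, 7.5) to (3.8, 6.8), a distance of √(2.8² + 0.7²) ≈ 2.9.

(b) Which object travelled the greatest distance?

the green capsule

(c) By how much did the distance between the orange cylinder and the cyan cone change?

+1.9

Before: roughly 4.9 units apart; after: 6.8. That's 1.9 units further apart.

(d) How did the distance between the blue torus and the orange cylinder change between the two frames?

-3.8

The distance was about 11.1 in the first image and 7.3 in the second, so they moved 3.8 units closer together.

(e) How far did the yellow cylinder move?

2.4

The yellow cylinder moved from about (3.9, 7.6) to (1.6, 8.4), a distance of √(2.3² + 0.8²) ≈ 2.4.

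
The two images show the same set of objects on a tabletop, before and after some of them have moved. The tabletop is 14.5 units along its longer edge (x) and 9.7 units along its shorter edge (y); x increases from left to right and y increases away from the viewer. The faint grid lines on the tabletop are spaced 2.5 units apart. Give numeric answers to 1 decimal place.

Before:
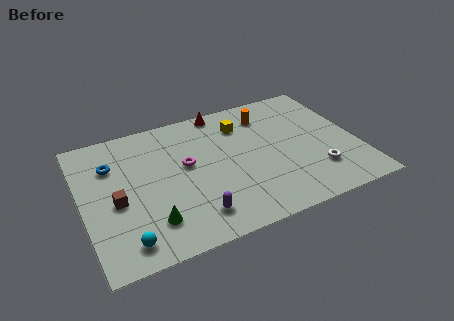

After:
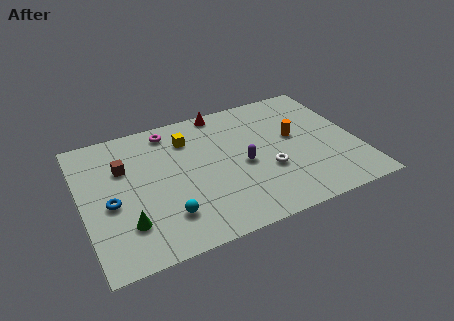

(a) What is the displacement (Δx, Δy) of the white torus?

(-2.5, 1.0)

From the two frames, the white torus sits at roughly (12.1, 2.5) before and (9.6, 3.5) after.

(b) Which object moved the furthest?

the purple capsule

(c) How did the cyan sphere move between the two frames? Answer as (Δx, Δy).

(2.2, 0.9)

From the two frames, the cyan sphere sits at roughly (1.9, 1.4) before and (4.1, 2.3) after.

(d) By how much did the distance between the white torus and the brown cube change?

-2.6

The distance was about 10.5 in the first image and 7.9 in the second, so they moved 2.6 units closer together.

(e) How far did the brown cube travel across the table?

2.4

From (1.7, 4.2) to (2.3, 6.5), the brown cube covered √(0.6² + 2.3²) ≈ 2.4 units.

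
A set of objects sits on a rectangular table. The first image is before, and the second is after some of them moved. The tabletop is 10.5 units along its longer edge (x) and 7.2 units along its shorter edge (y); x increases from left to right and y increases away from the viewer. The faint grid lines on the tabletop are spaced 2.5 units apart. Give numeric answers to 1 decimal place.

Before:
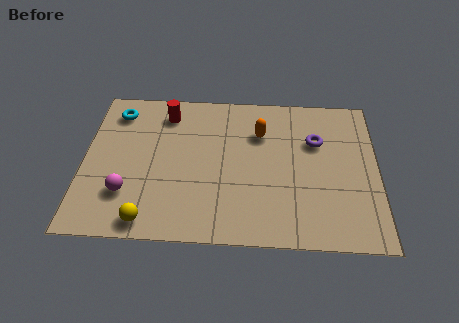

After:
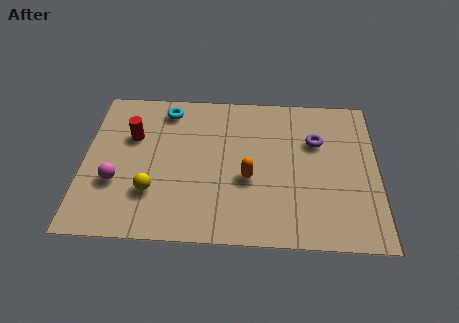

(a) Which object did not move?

the purple torus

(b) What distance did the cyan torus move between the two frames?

1.8

From (1.1, 5.9) to (2.9, 6.1), the cyan torus covered √(1.8² + 0.2²) ≈ 1.8 units.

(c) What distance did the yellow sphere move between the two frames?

1.3

The yellow sphere was near (2.4, 0.8) before and (2.5, 2.1) after, so it travelled √(0.1² + 1.3²) ≈ 1.3 units.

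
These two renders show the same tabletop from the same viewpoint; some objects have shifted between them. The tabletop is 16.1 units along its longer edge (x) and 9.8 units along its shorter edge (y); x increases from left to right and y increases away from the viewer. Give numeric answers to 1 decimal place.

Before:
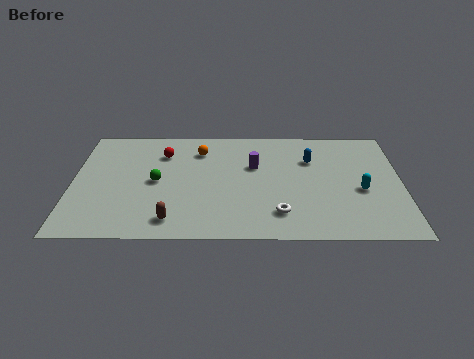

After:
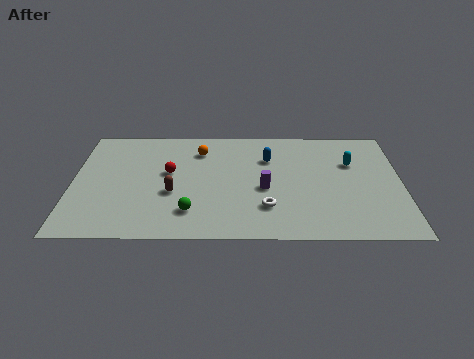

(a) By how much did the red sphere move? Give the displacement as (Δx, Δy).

(0.3, -1.7)

The red sphere started near (4.4, 7.3) and ended near (4.7, 5.6).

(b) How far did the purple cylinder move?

2.1

The purple cylinder was near (8.9, 6.2) before and (9.4, 4.2) after, so it travelled √(0.5² + 2.0²) ≈ 2.1 units.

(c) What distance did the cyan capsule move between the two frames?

2.4

The cyan capsule was near (14.1, 4.1) before and (13.7, 6.5) after, so it travelled √(0.4² + 2.4²) ≈ 2.4 units.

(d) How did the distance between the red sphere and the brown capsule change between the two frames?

-4.0

The distance was about 5.8 in the first image and 1.8 in the second, so they moved 4.0 units closer together.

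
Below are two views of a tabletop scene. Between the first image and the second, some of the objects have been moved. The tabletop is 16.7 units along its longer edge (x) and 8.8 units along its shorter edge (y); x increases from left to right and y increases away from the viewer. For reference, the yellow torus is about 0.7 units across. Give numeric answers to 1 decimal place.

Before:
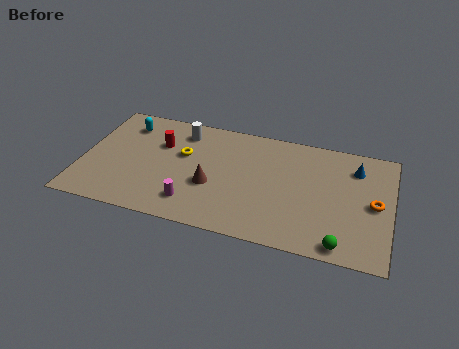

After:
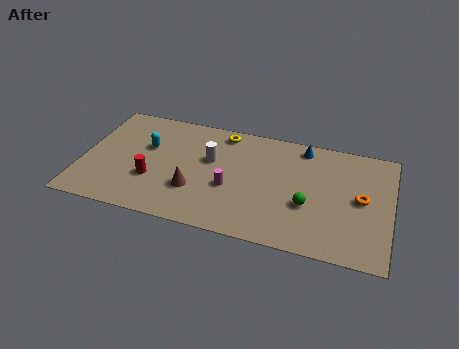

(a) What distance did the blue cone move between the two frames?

3.0

The blue cone was near (14.7, 6.8) before and (11.8, 7.7) after, so it travelled √(2.9² + 0.9²) ≈ 3.0 units.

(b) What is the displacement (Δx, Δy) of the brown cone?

(-0.9, -0.6)

From the two frames, the brown cone sits at roughly (7.1, 3.4) before and (6.2, 2.8) after.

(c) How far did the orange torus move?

0.7

The orange torus was near (15.8, 4.3) before and (15.1, 4.5) after, so it travelled √(0.7² + 0.2²) ≈ 0.7 units.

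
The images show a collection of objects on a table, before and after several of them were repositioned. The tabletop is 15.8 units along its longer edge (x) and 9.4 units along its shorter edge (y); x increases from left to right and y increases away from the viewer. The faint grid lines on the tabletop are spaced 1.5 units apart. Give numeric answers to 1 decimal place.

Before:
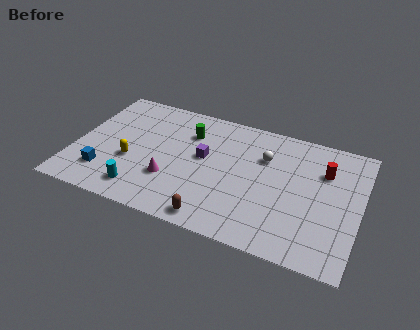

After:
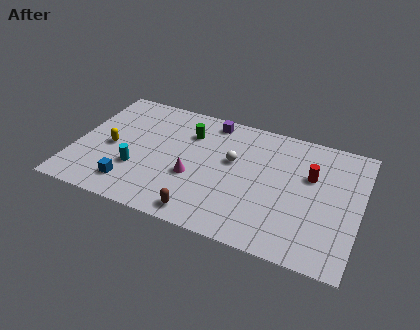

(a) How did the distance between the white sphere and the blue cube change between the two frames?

-3.0

They were about 9.5 units apart before and 6.5 after — 3.0 units closer together.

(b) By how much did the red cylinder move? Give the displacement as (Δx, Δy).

(-0.7, -0.6)

The red cylinder was at about (13.7, 6.6) and moved to about (13.0, 6.0).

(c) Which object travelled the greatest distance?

the purple cube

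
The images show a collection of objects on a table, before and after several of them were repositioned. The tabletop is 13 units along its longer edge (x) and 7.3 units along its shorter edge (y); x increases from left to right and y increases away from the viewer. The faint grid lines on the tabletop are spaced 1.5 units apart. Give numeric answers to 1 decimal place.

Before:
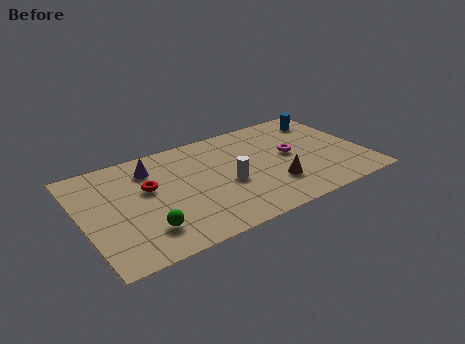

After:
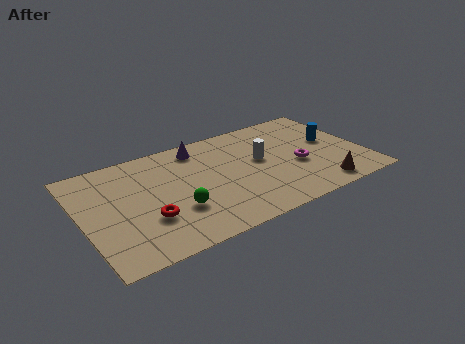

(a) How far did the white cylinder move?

2.0

From (6.6, 3.1) to (8.3, 4.1), the white cylinder covered √(1.7² + 1.0²) ≈ 2.0 units.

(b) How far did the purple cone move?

2.4

The purple cone was near (3.4, 5.7) before and (5.7, 6.2) after, so it travelled √(2.3² + 0.5²) ≈ 2.4 units.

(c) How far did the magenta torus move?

0.9

The magenta torus was near (9.7, 3.9) before and (9.9, 3.0) after, so it travelled √(0.2² + 0.9²) ≈ 0.9 units.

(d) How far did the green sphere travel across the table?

1.7

The green sphere moved from about (2.6, 1.7) to (4.1, 2.4), a distance of √(1.5² + 0.7²) ≈ 1.7.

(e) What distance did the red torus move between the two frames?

2.0

From (3.1, 4.4) to (2.8, 2.4), the red torus covered √(0.3² + 2.0²) ≈ 2.0 units.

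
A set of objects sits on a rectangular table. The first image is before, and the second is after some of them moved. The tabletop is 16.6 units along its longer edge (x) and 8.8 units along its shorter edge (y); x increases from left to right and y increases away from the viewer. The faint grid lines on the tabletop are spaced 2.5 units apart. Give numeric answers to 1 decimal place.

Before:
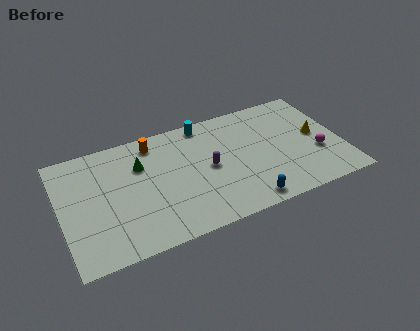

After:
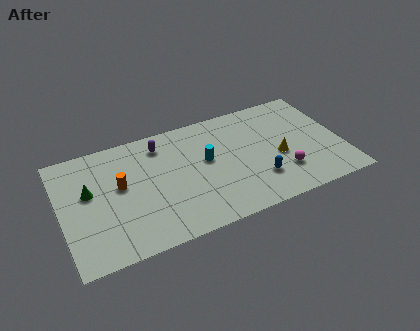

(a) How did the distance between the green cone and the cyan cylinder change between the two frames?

+2.5

The distance was about 4.4 in the first image and 6.9 in the second, so they moved 2.5 units further apart.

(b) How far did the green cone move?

3.2

The green cone moved from about (4.8, 6.1) to (1.7, 5.2), a distance of √(3.1² + 0.9²) ≈ 3.2.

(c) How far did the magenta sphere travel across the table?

2.3

The magenta sphere moved from about (15.1, 3.2) to (12.9, 2.4), a distance of √(2.2² + 0.8²) ≈ 2.3.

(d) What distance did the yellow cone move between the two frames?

2.6

From (15.2, 4.6) to (12.8, 3.7), the yellow cone covered √(2.4² + 0.9²) ≈ 2.6 units.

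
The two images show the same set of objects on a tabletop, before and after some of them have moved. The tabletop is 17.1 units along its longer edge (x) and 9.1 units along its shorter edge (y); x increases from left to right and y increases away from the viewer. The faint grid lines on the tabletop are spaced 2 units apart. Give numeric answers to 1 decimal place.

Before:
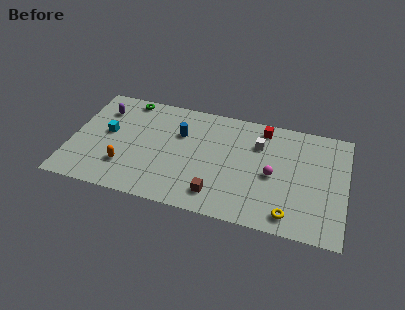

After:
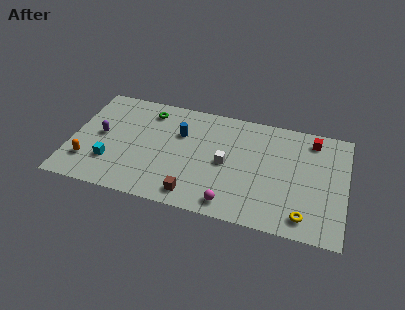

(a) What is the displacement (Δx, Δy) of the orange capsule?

(-2.3, -0.2)

The orange capsule started near (3.5, 2.5) and ended near (1.2, 2.3).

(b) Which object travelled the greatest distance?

the magenta sphere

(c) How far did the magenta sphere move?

3.8

From (12.6, 4.2) to (10.2, 1.2), the magenta sphere covered √(2.4² + 3.0²) ≈ 3.8 units.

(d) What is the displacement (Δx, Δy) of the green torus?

(1.4, -0.7)

From the two frames, the green torus sits at roughly (3.2, 8.2) before and (4.6, 7.5) after.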